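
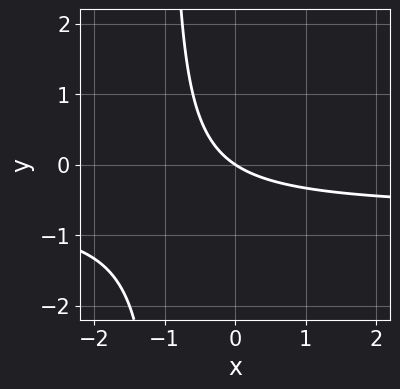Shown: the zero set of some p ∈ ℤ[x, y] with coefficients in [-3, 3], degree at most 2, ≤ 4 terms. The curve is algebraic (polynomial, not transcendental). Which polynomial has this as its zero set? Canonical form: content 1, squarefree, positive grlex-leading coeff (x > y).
deg p = 2. The shape is more complex than any degree-1 curve.
Observable constraints: it crosses the x-axis at the gridline x = 0; it meets the y-axis at y = 0 (among the integer gridlines).
Assembling these constraints gives the stated polynomial.

3*x*y + 2*x + 3*y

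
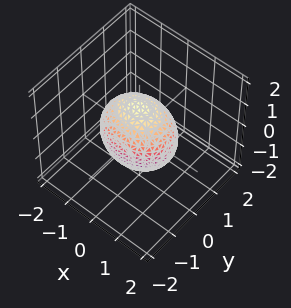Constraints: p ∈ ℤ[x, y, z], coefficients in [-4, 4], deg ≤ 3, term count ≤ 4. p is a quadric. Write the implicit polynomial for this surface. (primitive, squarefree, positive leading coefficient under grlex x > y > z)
2*x^2 + 3*y^2 + 2*z^2 - 3

deg p = 2. Bounded and convex; a quadric.
Symmetries: it's symmetric under z → −z, forcing even powers of z; mirror symmetry y ↦ −y ⇒ only even powers of y; it's symmetric under x → −x, forcing even powers of x.
From the visible intercepts: among the integer gridlines, it crosses the y-axis at y ∈ {-1, 1}.
The integer polynomial consistent with all of this is the stated p.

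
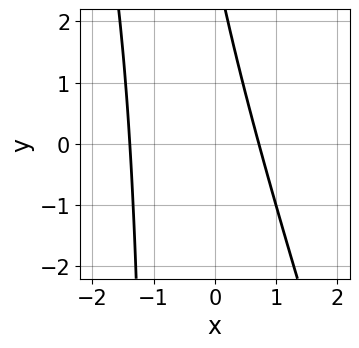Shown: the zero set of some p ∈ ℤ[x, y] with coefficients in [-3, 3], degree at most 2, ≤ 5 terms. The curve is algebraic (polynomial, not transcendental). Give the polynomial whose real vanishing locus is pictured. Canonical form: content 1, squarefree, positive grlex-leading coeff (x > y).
3*x^2 + x*y + 2*x + y - 3

(a) deg p = 2. A generic line meets the curve in up to 2 points.
(b) From the visible intercepts: the curve avoids every integer y-axis point in the box.
(c) These observations pin down the coefficients.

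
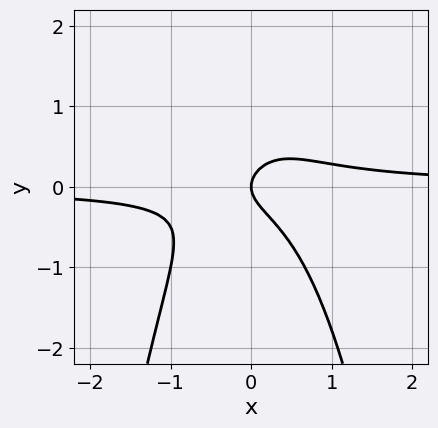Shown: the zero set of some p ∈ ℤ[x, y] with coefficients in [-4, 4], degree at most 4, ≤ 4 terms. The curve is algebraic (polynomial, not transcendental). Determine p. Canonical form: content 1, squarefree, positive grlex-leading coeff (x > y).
The degree is 3 — a generic line meets the curve in up to 3 points.
From the visible intercepts: it meets the y-axis at y = 0 (among the integer gridlines); it meets the x-axis at x = 0 (among the integer gridlines).
Assembling these constraints gives the stated polynomial.

3*x^2*y + 2*y^2 - x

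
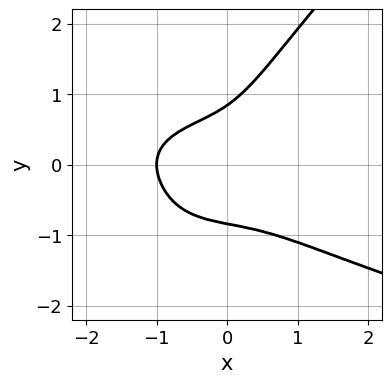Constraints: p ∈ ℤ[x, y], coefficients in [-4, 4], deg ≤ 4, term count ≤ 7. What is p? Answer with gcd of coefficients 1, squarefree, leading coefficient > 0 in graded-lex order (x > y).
2*x*y^3 - 2*y^4 + x^3 + 3*x*y^2 + 1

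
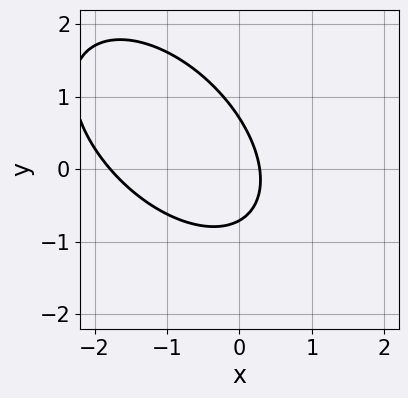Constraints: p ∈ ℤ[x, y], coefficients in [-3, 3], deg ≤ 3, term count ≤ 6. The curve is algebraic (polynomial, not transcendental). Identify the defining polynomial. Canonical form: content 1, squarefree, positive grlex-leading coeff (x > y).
2*x^2 + 2*x*y + 2*y^2 + 3*x - 1

Degree: no degree-1 curve has this shape, so deg p = 2.
Putting this together gives p.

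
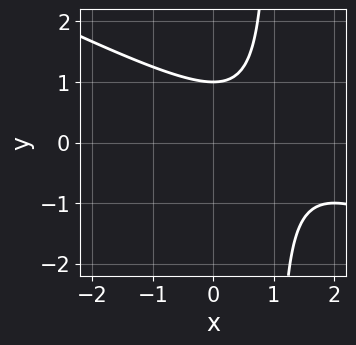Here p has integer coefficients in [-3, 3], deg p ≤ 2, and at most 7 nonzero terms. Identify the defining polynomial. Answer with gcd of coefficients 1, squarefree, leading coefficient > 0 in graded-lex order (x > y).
The degree is 2 — a generic line meets the curve in up to 2 points.
From the axis intercepts and sections: one y-axis crossing is at y = 1; it misses every integer gridline on the x-axis.
Together with the visible shape, these determine p as stated.

x^2 + 2*x*y - 2*x - 2*y + 2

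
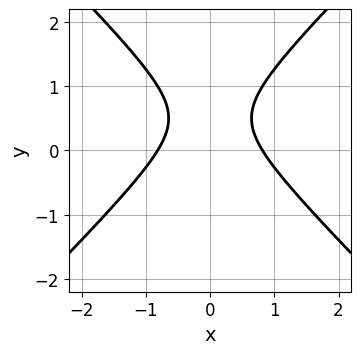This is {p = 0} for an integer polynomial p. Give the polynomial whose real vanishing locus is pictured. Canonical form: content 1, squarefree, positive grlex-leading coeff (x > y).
1. Degree: a generic line meets the curve in up to 2 points, so deg p = 2.
2. Symmetries: mirror symmetry x ↦ −x ⇒ only even powers of x.
3. Against the integer gridlines: no y-intercept at any integer in the box.
4. The integer polynomial consistent with all of this is the stated p.

3*x^2 - 3*y^2 + 3*y - 2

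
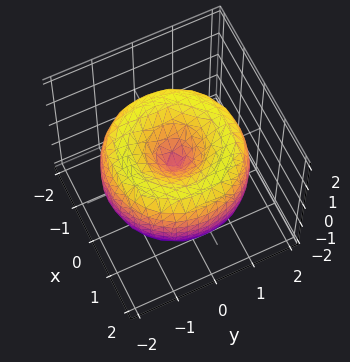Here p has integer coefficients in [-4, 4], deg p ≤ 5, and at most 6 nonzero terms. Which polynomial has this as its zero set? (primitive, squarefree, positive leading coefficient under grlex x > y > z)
x^4 + 2*x^2*y^2 + y^4 - 3*x^2 - 3*y^2 + 2*z^2

(a) The degree is 4 — no degree-3 surface has this shape.
(b) Symmetries: rotational symmetry about the z-axis ⇒ p depends on x, y only through x² + y².
(c) Against the integer gridlines: one y-axis crossing is at y = 0; it meets the z-axis at z = 0 (among the integer gridlines).
(d) Solving for integer coefficients yields p as stated.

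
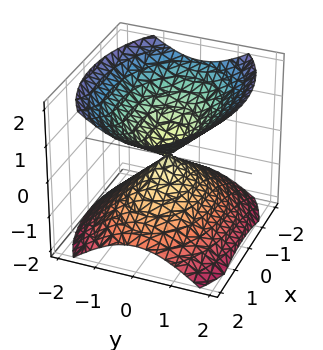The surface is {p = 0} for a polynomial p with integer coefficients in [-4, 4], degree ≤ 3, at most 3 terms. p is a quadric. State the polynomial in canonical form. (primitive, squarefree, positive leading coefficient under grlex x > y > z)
x^2 + 2*y^2 - 2*z^2

There are 2 components. Treating them together as one polynomial.
deg p = 2. Two nappes meeting at a single point; a quadric.
Symmetries: the y ↦ −y reflection is a symmetry, so y appears only in even powers; it's symmetric under x → −x, forcing even powers of x; it's symmetric under z → −z, forcing even powers of z.
Observable constraints: it crosses the z-axis at the gridline z = 0; one y-axis crossing is at y = 0; it crosses the x-axis at the gridline x = 0.
Putting this together gives p.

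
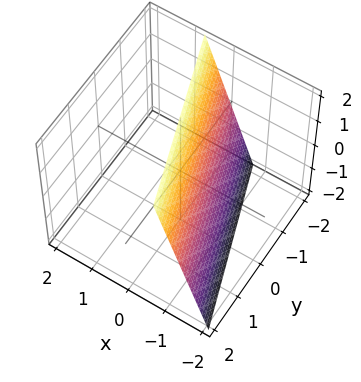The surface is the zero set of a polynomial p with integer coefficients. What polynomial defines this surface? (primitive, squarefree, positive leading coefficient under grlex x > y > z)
3*x + y - z + 2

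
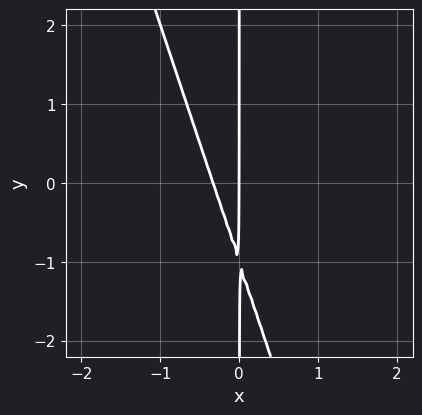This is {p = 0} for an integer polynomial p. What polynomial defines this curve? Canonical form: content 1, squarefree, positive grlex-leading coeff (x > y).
3*x^2 + x*y + x

1. deg p = 2. No degree-1 curve has this shape.
2. Observable constraints: every point of the y-axis in the box is on the curve; one x-axis crossing is at x = 0.
3. These observations pin down the coefficients.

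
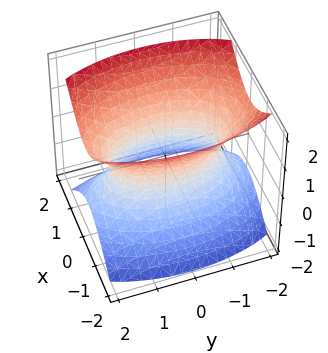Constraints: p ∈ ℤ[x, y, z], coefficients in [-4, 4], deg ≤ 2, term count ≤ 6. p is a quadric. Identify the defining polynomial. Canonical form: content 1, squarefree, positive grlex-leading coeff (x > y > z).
3*x^2 + y^2 - 2*z^2 - 2

1. The degree is 2 — an hourglass — one-sheet hyperboloid; a quadric.
2. Symmetries: it's symmetric under y → −y, forcing even powers of y; it's symmetric under z → −z, forcing even powers of z; the x ↦ −x reflection is a symmetry, so x appears only in even powers.
3. Checking where it meets the axes: it misses every integer gridline on the z-axis.
4. Solving for integer coefficients yields p as stated.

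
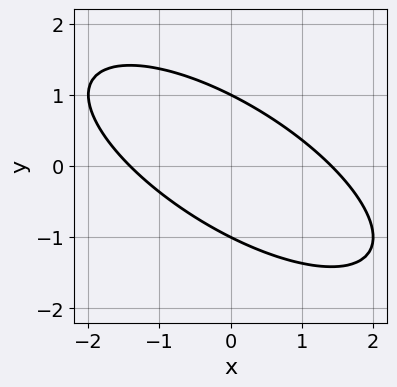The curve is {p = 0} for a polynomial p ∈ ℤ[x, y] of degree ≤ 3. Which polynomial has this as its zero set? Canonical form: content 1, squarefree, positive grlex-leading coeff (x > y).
x^2 + 2*x*y + 2*y^2 - 2

(a) Degree: the shape is more complex than any degree-1 curve, so deg p = 2.
(b) Reading off the gridlines: among the integer gridlines, it crosses the y-axis at y ∈ {-1, 1}.
(c) Assembling these constraints gives the stated polynomial.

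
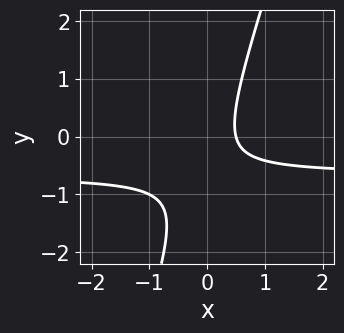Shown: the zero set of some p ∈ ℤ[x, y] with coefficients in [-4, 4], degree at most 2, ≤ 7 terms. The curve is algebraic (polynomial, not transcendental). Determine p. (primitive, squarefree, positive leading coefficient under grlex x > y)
1. The degree is 2 — no degree-1 curve has this shape.
2. Checking where it meets the axes: it misses every integer gridline on the y-axis.
3. Assembling these constraints gives the stated polynomial.

3*x*y - y^2 + 2*x - y - 1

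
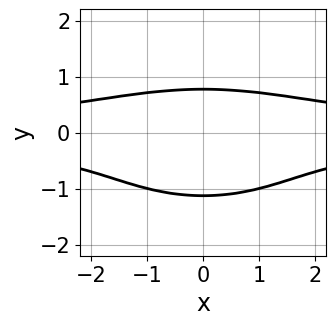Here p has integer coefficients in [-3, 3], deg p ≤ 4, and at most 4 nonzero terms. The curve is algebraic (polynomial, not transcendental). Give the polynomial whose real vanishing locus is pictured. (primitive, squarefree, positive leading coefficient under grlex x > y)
The degree is 4 — the shape is more complex than any degree-3 curve.
Symmetries: mirror symmetry x ↦ −x ⇒ only even powers of x.
From the axis intercepts and sections: it misses every integer gridline on the x-axis.
Together with the visible shape, these determine p as stated.

x^2*y^2 + 3*y^4 + 2*y^3 - 2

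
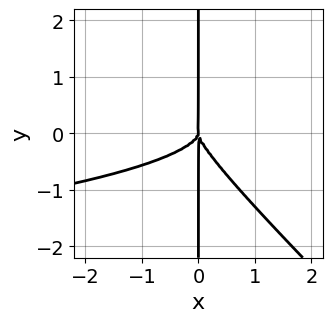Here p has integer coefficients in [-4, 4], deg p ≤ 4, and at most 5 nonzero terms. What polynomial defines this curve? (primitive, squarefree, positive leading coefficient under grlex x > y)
2*x^2*y^2 + 2*x*y^3 + x^3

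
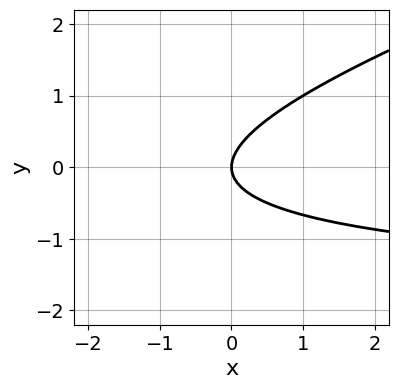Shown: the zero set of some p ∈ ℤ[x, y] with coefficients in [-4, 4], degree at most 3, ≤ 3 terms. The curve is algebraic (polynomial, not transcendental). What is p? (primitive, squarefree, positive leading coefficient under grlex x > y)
(a) The degree is 2 — no degree-1 curve has this shape.
(b) Reading off the gridlines: it meets the x-axis at x = 0 (among the integer gridlines); it crosses the y-axis at the gridline y = 0.
(c) Putting this together gives p.

x*y - 3*y^2 + 2*x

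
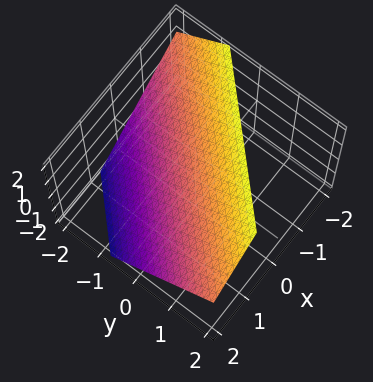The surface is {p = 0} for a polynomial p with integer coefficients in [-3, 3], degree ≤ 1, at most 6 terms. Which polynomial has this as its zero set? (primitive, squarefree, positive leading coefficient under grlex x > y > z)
(a) The degree is 1 — the surface is flat (a plane).
(b) Matching integer coefficients to the picture gives p.

3*x - 3*y + 3*z - 2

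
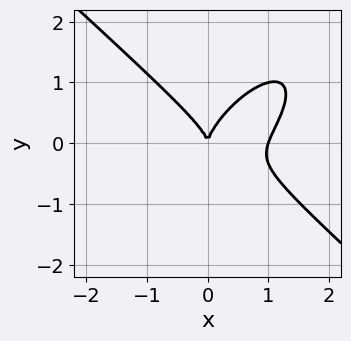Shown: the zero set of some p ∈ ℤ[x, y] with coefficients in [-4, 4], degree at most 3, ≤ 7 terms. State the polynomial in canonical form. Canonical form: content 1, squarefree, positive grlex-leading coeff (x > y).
(a) deg p = 3. The shape is more complex than any degree-2 curve.
(b) Against the integer gridlines: the x-axis gridline crossings are at x ∈ {0, 1}; it crosses the y-axis at the gridline y = 0.
(c) Together with the visible shape, these determine p as stated.

3*x^3 - x^2*y - 2*x*y^2 + 3*y^3 - 3*x^2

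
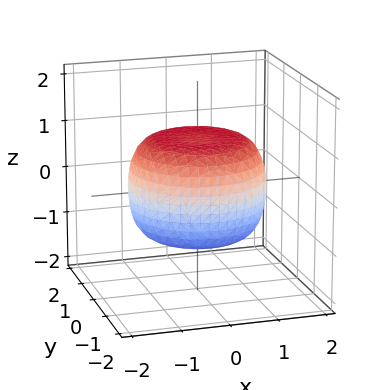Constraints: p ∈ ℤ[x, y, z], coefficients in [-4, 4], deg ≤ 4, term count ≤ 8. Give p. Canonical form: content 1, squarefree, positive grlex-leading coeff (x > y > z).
x^4 + 2*x^2*y^2 + y^4 - x^2 - y^2 + 2*z^2 - 2

Degree: no degree-3 surface has this shape, so deg p = 4.
Symmetry: every cross-section ⟂ z is a circle, so x, y appear only via x² + y².
Checking where it meets the axes: a circular section at z = 1 has radius exactly 1; the z-axis gridline crossings are at z ∈ {-1, 1}.
Fitting integer coefficients to these (and the overall shape) gives p.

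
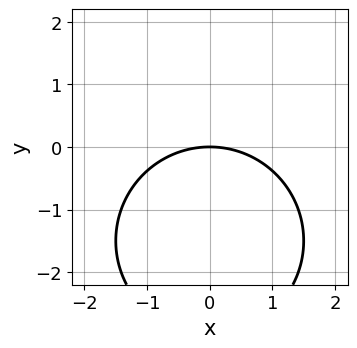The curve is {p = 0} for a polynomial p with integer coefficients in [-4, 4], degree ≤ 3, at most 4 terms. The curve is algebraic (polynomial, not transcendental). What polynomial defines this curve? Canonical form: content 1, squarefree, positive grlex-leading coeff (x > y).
x^2 + y^2 + 3*y

First, deg p = 2.
Then, symmetries: it's symmetric under x → −x, forcing even powers of x.
Then, reading off the gridlines: it crosses the x-axis at the gridline x = 0; one y-axis crossing is at y = 0.
Finally, matching integer coefficients to the picture gives p.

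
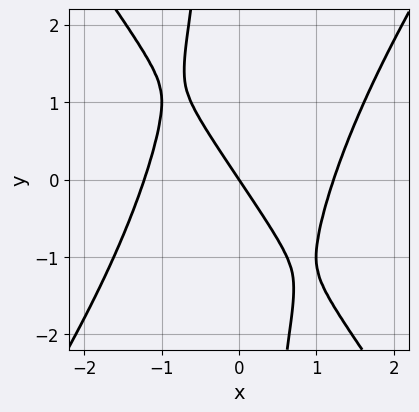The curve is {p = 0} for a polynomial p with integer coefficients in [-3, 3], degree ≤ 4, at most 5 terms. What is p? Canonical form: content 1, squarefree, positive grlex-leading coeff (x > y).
1. deg p = 3.
2. From the axis intercepts and sections: one y-axis crossing is at y = 0; it crosses the x-axis at the gridline x = 0.
3. These observations pin down the coefficients.

2*x^3 - x*y^2 - 3*x - 2*y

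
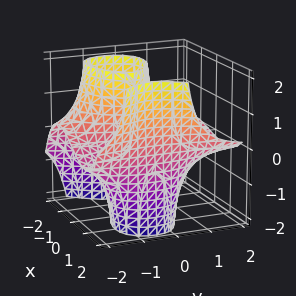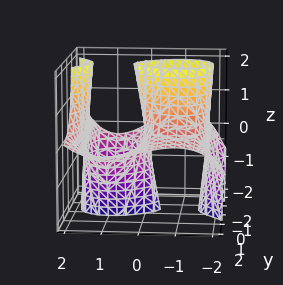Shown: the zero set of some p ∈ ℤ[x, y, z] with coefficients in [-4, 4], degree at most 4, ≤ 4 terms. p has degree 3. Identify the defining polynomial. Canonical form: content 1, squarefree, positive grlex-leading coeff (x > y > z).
x^3 - 2*y^2*z - 2*y*z - 3*x

First, degree: no degree-2 surface has this shape, so deg p = 3.
Next, checking where it meets the axes: the visible z-axis segment lies entirely on the surface; the visible y-axis segment lies entirely on the surface; one x-axis crossing is at x = 0.
Finally, matching integer coefficients to the picture gives p.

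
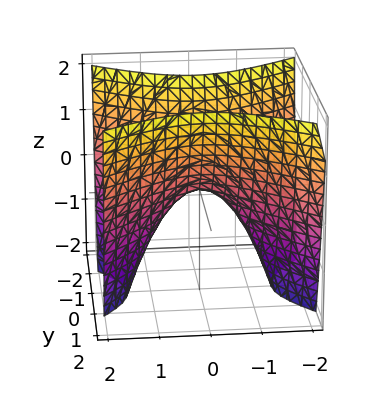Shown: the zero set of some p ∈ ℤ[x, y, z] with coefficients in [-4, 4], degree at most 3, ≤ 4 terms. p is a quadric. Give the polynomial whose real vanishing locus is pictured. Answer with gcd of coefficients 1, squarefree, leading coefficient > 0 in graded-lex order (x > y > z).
(a) The degree is 2 — a hyperbolic paraboloid; a quadric.
(b) Symmetries: the x ↦ −x reflection is a symmetry, so x appears only in even powers; mirror symmetry y ↦ −y ⇒ only even powers of y.
(c) From the axis intercepts and sections: it crosses the z-axis at the gridline z = 0; one y-axis crossing is at y = 0; it crosses the x-axis at the gridline x = 0.
(d) Putting this together gives p.

2*x^2 - 3*y^2 + 2*z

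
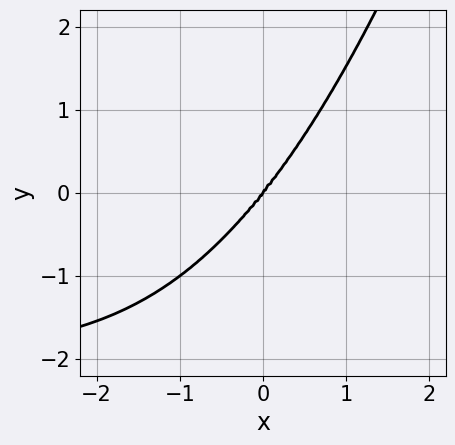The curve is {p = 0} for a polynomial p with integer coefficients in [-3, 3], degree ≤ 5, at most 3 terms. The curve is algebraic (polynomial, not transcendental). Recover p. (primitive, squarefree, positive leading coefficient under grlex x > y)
x^3*y + 2*x^3 - y^3

deg p = 4.
Observable constraints: one y-axis crossing is at y = 0; it crosses the x-axis at the gridline x = 0.
Together with the visible shape, these determine p as stated.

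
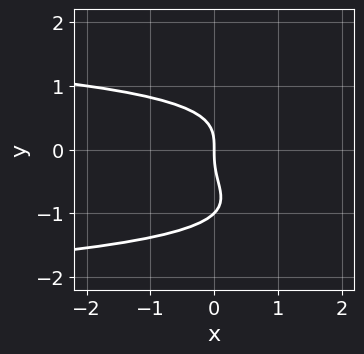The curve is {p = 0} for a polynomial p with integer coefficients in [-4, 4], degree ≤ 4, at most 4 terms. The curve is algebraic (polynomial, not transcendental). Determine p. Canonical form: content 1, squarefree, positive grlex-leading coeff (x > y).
y^4 + y^3 + x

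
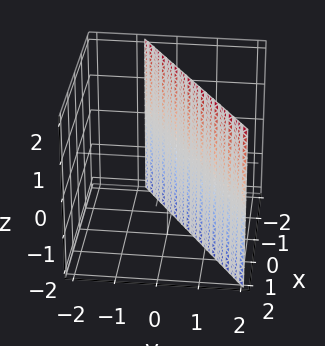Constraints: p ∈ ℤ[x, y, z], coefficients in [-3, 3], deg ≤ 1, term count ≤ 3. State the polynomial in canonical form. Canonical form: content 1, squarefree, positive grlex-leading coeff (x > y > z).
(a) deg p = 1.
(b) Reading off the gridlines: one x-axis crossing is at x = -1; the surface avoids every integer z-axis point in the box.
(c) Matching integer coefficients to the picture gives p.

2*x - 3*y + 2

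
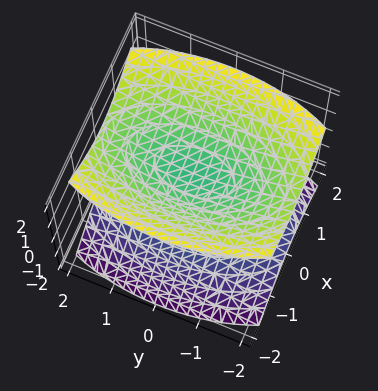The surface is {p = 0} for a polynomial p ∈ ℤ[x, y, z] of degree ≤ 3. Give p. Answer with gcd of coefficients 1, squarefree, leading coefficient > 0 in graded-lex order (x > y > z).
(a) There are 2 components.
(b) Degree: two sheets facing apart; a quadric, so deg p = 2.
(c) Symmetries: the z ↦ −z reflection is a symmetry, so z appears only in even powers; the x ↦ −x reflection is a symmetry, so x appears only in even powers; it's symmetric under y → −y, forcing even powers of y.
(d) Reading off the gridlines: the surface avoids every integer x-axis point in the box; no y-intercept at any integer in the box.
(e) Assembling these constraints gives the stated polynomial.

3*x^2 + y^2 - 3*z^2 + 1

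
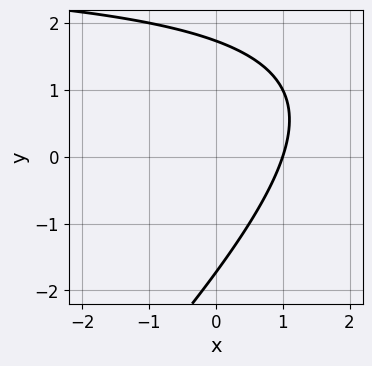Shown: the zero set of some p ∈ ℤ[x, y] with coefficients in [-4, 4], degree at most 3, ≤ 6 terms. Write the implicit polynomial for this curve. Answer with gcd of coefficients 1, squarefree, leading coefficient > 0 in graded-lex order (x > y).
Degree: the shape is more complex than any degree-1 curve, so deg p = 2.
Reading off the gridlines: one x-axis crossing is at x = 1.
Assembling these constraints gives the stated polynomial.

x*y - y^2 - 3*x + 3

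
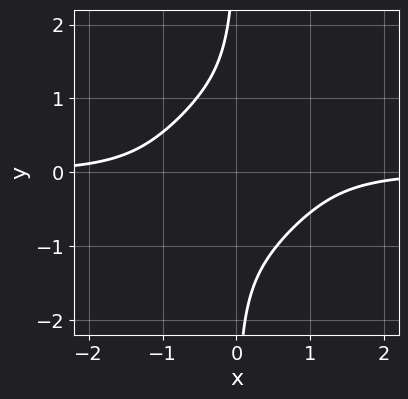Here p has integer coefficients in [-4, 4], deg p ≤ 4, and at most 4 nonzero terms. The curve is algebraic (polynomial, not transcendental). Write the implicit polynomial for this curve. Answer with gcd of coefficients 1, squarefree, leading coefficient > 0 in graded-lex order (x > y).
1. The degree is 4 — no degree-3 curve has this shape.
2. From the visible intercepts: the curve avoids every integer x-axis point in the box; the curve avoids every integer y-axis point in the box.
3. Together with the visible shape, these determine p as stated.

x^3*y - x^2*y^2 + x*y^3 + 1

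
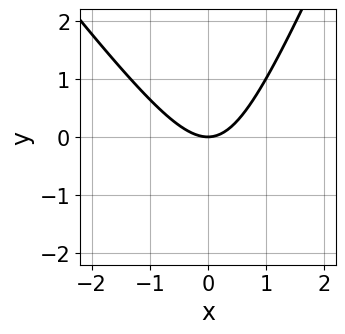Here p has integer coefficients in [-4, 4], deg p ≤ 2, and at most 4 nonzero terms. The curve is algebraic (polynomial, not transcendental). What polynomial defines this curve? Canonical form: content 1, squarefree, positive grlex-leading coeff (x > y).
(a) The degree is 2 — the shape is more complex than any degree-1 curve.
(b) Against the integer gridlines: one x-axis crossing is at x = 0; it crosses the y-axis at the gridline y = 0.
(c) Matching integer coefficients to the picture gives p.

3*x^2 + x*y - y^2 - 3*y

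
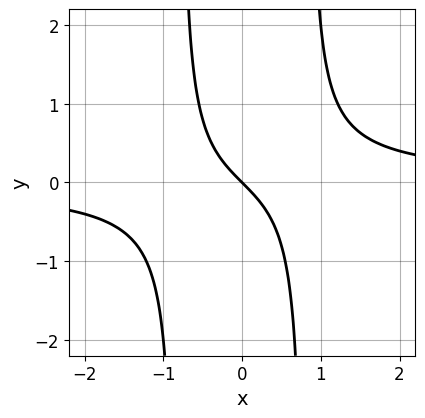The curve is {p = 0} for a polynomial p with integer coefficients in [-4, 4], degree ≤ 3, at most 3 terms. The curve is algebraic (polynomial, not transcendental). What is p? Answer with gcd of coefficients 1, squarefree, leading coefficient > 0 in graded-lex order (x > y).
(a) Degree: a generic line meets the curve in up to 3 points, so deg p = 3.
(b) From the axis intercepts and sections: it crosses the y-axis at the gridline y = 0; it crosses the x-axis at the gridline x = 0.
(c) The integer polynomial consistent with all of this is the stated p.

3*x^2*y - 2*x - 2*y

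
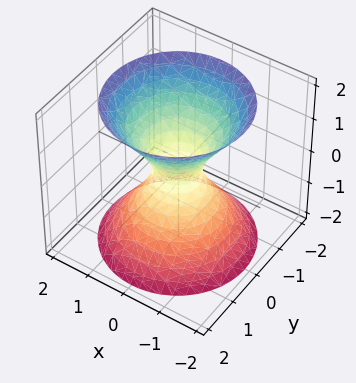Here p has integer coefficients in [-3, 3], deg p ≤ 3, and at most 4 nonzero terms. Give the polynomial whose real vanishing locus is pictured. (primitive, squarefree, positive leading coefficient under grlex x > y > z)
3*x^2 + 3*y^2 - 2*z^2 - 1

deg p = 2. One connected sheet with a waist; a quadric.
Symmetries: mirror symmetry z ↦ −z ⇒ only even powers of z; rotational symmetry about the z-axis ⇒ p depends on x, y only through x² + y².
Checking where it meets the axes: a circular section at z = -2 has radius between 1 and 2; the surface avoids every integer z-axis point in the box.
Assembling these constraints gives the stated polynomial.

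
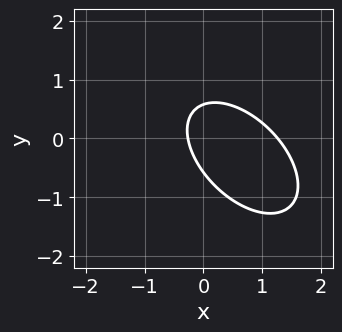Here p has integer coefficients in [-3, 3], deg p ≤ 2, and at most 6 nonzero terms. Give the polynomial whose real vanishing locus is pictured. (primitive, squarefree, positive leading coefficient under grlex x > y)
First, deg p = 2. A generic line meets the curve in up to 2 points.
Finally, putting this together gives p.

3*x^2 + 3*x*y + 3*y^2 - 3*x - 1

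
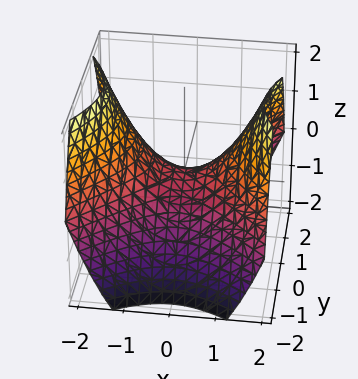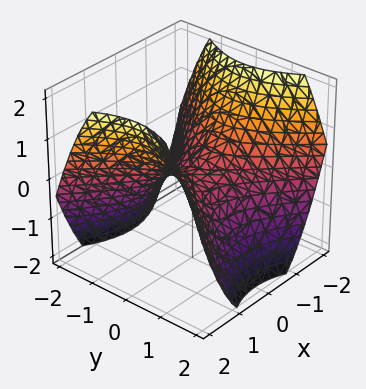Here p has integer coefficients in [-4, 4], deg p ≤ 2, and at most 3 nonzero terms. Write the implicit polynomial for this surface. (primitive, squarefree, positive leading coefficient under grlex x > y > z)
The degree is 2 — a saddle surface; a quadric.
Symmetries: mirror symmetry x ↦ −x ⇒ only even powers of x; mirror symmetry y ↦ −y ⇒ only even powers of y.
Checking where it meets the axes: it crosses the x-axis at the gridline x = 0; it crosses the y-axis at the gridline y = 0; it meets the z-axis at z = 0 (among the integer gridlines).
Together with the visible shape, these determine p as stated.

2*x^2 - 2*y^2 - 3*z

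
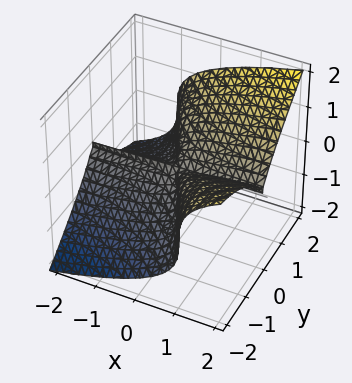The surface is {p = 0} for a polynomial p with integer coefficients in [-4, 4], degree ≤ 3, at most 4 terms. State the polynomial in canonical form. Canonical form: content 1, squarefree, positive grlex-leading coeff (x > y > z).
2*x*y^2 + y^3 - 3*z^3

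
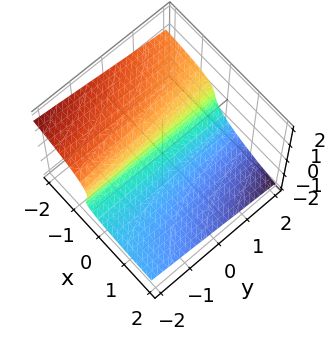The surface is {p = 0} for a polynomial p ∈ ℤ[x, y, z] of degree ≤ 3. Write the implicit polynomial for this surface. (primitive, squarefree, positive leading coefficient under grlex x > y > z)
x*y*z - 3*z^3 - 3*x - 1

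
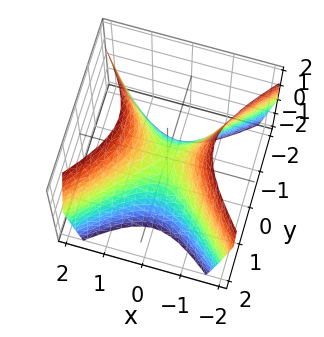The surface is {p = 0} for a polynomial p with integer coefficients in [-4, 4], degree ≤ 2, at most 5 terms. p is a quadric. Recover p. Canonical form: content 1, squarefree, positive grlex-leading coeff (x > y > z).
First, degree: a hyperbolic paraboloid; a quadric, so deg p = 2.
Then, symmetries: it's symmetric under x → −x, forcing even powers of x; it's symmetric under y → −y, forcing even powers of y.
Next, observable constraints: one y-axis crossing is at y = 0; it meets the x-axis at x = 0 (among the integer gridlines).
Finally, these observations pin down the coefficients.

3*x^2 - 3*y^2 - 2*z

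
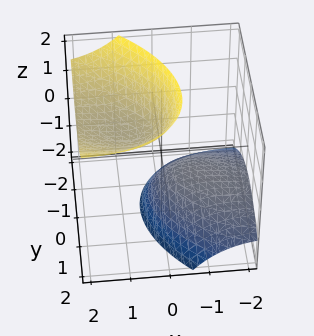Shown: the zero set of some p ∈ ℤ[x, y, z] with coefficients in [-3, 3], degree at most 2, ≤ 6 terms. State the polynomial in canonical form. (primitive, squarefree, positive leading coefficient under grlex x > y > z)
x^2 + x*y - 3*x*z + 2*y^2 - z^2 + 1

First, there are 2 components. Treating them together as one polynomial.
Then, the degree is 2 — a generic line meets the surface in up to 2 points.
Then, observable constraints: among the integer gridlines, it crosses the z-axis at z ∈ {-1, 1}; the surface avoids every integer y-axis point in the box; no x-intercept at any integer in the box.
Finally, these observations pin down the coefficients.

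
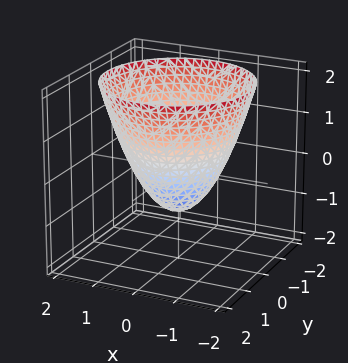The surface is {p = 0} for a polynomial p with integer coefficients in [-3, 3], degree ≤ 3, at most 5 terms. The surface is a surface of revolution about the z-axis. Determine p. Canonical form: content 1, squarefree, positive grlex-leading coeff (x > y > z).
x^2 + y^2 - z - 1

First, deg p = 2.
Then, symmetry: the z-axis is an axis of rotation, so x and y enter only as x² + y².
Next, observable constraints: among the integer gridlines, it crosses the y-axis at y ∈ {-1, 1}; one z-axis crossing is at z = -1.
Finally, the integer polynomial consistent with all of this is the stated p.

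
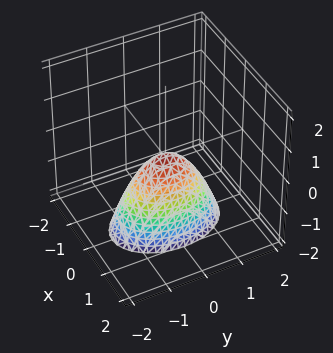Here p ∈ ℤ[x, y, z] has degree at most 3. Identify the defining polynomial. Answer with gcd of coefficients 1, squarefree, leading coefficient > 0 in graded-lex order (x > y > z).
(a) deg p = 2. A paraboloid; a quadric.
(b) Symmetries: the y ↦ −y reflection is a symmetry, so y appears only in even powers; it's symmetric under x → −x, forcing even powers of x.
(c) Against the integer gridlines: it meets the z-axis at z = 0 (among the integer gridlines); it crosses the y-axis at the gridline y = 0; it meets the x-axis at x = 0 (among the integer gridlines).
(d) Assembling these constraints gives the stated polynomial.

2*x^2 + y^2 + z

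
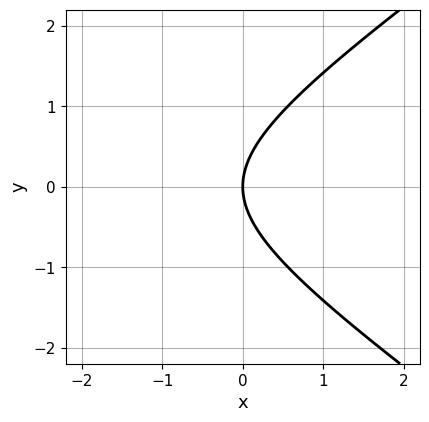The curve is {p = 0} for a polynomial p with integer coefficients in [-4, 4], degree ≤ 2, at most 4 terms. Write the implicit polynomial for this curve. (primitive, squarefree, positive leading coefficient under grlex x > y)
(a) deg p = 2.
(b) Symmetries: the y ↦ −y reflection is a symmetry, so y appears only in even powers.
(c) Against the integer gridlines: it crosses the x-axis at the gridline x = 0; it meets the y-axis at y = 0 (among the integer gridlines).
(d) Together with the visible shape, these determine p as stated.

x^2 - 2*y^2 + 3*x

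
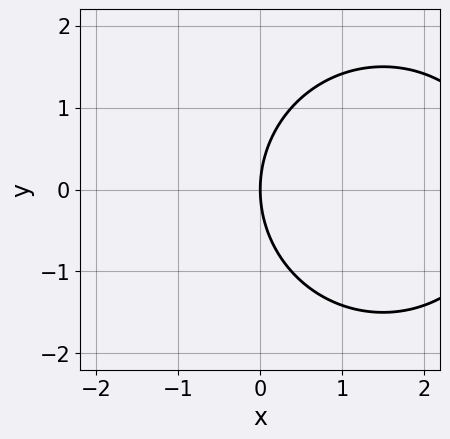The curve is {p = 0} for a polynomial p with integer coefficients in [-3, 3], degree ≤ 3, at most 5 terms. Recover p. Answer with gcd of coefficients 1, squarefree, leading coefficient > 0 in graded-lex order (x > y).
x^2 + y^2 - 3*x

1. deg p = 2.
2. Symmetries: the y ↦ −y reflection is a symmetry, so y appears only in even powers.
3. Reading off the gridlines: one x-axis crossing is at x = 0; it meets the y-axis at y = 0 (among the integer gridlines).
4. Together with the visible shape, these determine p as stated.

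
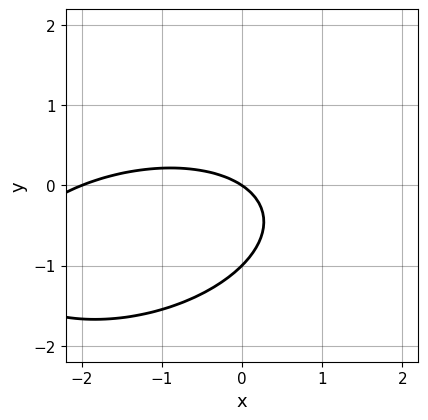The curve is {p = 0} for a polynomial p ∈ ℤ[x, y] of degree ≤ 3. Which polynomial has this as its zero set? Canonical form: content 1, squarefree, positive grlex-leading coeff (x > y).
(a) deg p = 2.
(b) Reading off the gridlines: among the integer gridlines, it crosses the x-axis at x ∈ {-2, 0}; the y-axis gridline crossings are at y ∈ {-1, 0}.
(c) Assembling these constraints gives the stated polynomial.

x^2 - x*y + 3*y^2 + 2*x + 3*y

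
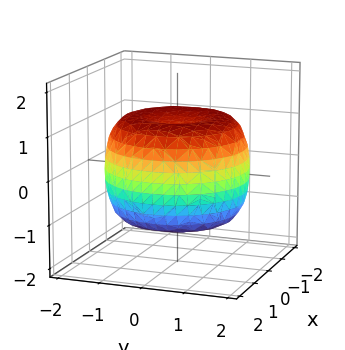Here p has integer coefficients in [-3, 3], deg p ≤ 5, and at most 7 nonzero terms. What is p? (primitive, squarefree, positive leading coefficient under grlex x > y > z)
(a) The degree is 4 — a generic line meets the surface in up to 4 points.
(b) Symmetries: rotational symmetry about the z-axis ⇒ p depends on x, y only through x² + y².
(c) Reading off the gridlines: among the integer gridlines, it crosses the z-axis at z ∈ {-1, 1}; a circular section at z = 1 has radius between 1 and 2.
(d) These observations pin down the coefficients.

x^4 + 2*x^2*y^2 + y^4 - 2*x^2 - 2*y^2 + 2*z^2 - 2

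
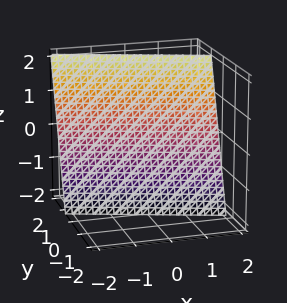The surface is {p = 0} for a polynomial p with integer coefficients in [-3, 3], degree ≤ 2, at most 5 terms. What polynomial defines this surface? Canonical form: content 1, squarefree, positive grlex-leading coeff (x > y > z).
1. deg p = 1.
2. Observable constraints: one x-axis crossing is at x = 2; it crosses the z-axis at the gridline z = -2.
3. The integer polynomial consistent with all of this is the stated p.

x + 3*y - z - 2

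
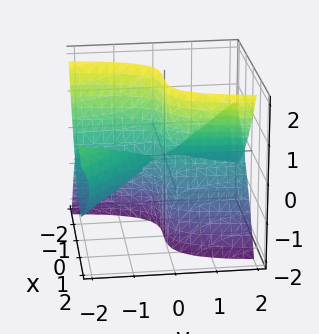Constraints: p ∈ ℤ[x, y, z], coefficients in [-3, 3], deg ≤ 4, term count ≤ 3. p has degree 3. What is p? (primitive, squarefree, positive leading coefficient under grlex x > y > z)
x^3 + x^2*y - y*z^2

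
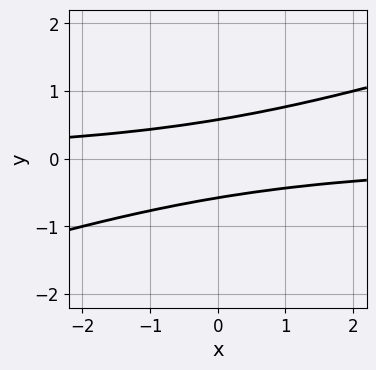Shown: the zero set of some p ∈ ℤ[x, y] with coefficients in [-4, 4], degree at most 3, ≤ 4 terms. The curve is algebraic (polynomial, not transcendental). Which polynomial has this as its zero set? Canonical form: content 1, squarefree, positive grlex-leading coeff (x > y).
1. Degree: a generic line meets the curve in up to 2 points, so deg p = 2.
2. Checking where it meets the axes: it misses every integer gridline on the x-axis.
3. These observations pin down the coefficients.

x*y - 3*y^2 + 1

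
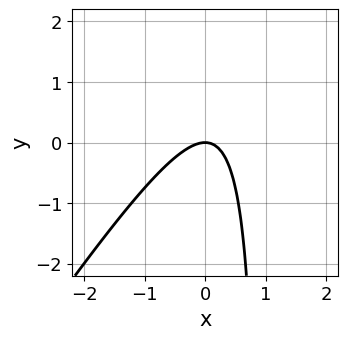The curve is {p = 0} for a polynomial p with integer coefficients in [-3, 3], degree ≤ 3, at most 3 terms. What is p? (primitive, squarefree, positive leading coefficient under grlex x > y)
3*x^2 - 2*x*y + 2*y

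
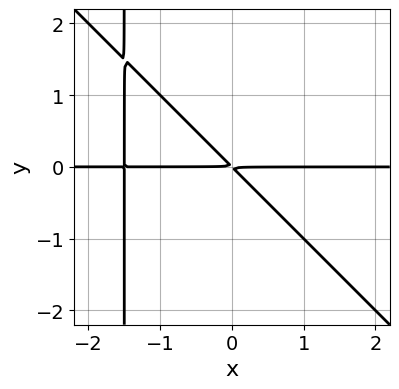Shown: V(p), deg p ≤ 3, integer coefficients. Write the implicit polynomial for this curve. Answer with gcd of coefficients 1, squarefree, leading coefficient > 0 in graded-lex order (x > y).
2*x^2*y + 2*x*y^2 + 3*x*y + 3*y^2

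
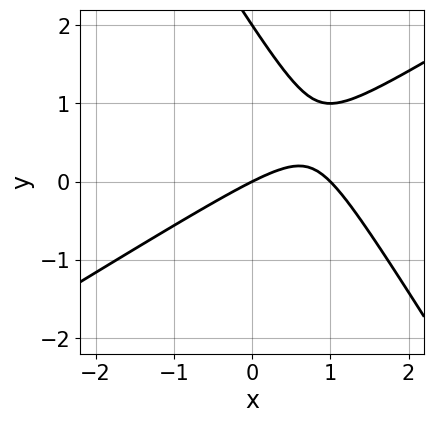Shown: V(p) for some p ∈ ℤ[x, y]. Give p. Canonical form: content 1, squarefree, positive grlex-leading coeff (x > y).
(a) Degree: the shape is more complex than any degree-1 curve, so deg p = 2.
(b) Checking where it meets the axes: the x-axis gridline crossings are at x ∈ {0, 1}; the y-axis gridline crossings are at y ∈ {0, 2}.
(c) The integer polynomial consistent with all of this is the stated p.

x^2 - x*y - y^2 - x + 2*y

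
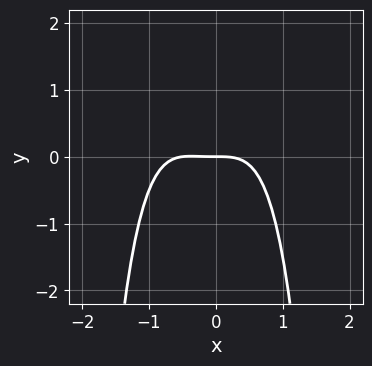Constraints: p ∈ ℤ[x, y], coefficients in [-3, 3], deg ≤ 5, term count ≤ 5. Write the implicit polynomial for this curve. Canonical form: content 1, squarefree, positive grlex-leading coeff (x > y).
2*x^4 + x^3 + 2*y

deg p = 4. No degree-3 curve has this shape.
From the axis intercepts and sections: it crosses the y-axis at the gridline y = 0; it meets the x-axis at x = 0 (among the integer gridlines).
Assembling these constraints gives the stated polynomial.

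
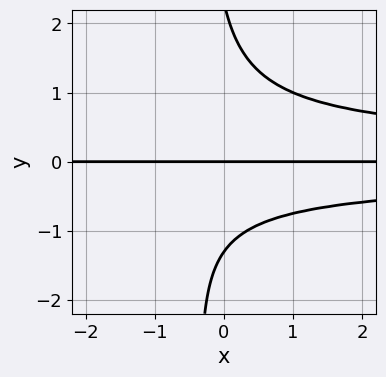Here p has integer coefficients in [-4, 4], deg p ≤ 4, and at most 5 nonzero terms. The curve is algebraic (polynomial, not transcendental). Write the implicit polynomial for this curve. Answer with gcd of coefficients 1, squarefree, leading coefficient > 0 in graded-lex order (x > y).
The degree is 4 — the shape is more complex than any degree-3 curve.
Checking where it meets the axes: it meets the y-axis at y = 0 (among the integer gridlines); the visible x-axis segment lies entirely on the curve.
Matching integer coefficients to the picture gives p.

3*x*y^3 + y^3 - y^2 - 3*y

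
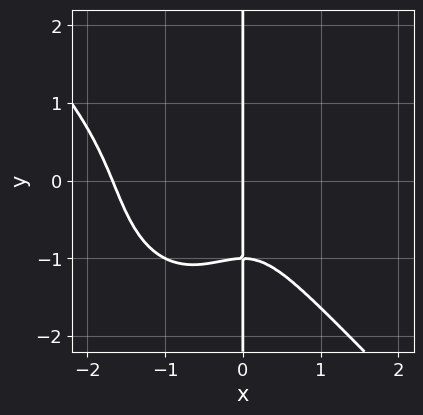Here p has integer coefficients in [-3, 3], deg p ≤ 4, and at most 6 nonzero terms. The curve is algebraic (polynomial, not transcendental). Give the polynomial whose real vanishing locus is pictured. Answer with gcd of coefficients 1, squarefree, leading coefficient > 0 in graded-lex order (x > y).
deg p = 4. A generic line meets the curve in up to 4 points.
Against the integer gridlines: it meets the x-axis at x = 0 (among the integer gridlines); every point of the y-axis in the box is on the curve.
The integer polynomial consistent with all of this is the stated p.

2*x^4 + x^3*y + x*y^3 + 3*x^3 + x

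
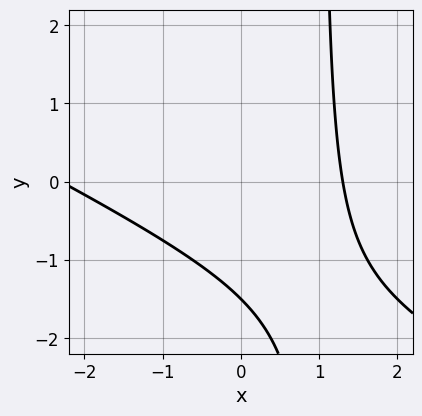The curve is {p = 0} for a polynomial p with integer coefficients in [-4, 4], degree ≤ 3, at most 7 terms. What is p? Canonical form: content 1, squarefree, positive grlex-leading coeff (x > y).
deg p = 2.
Matching integer coefficients to the picture gives p.

x^2 + 2*x*y + x - 2*y - 3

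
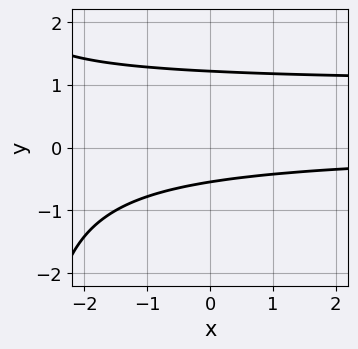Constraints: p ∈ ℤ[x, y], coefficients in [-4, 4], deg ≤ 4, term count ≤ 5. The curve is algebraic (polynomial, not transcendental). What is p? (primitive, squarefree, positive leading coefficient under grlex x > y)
x*y^2 - x*y + 3*y^2 - 2*y - 2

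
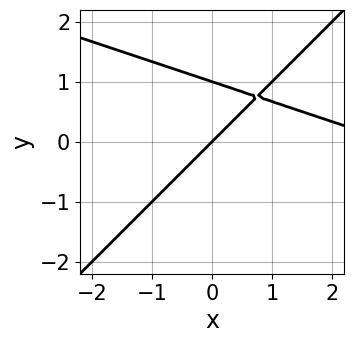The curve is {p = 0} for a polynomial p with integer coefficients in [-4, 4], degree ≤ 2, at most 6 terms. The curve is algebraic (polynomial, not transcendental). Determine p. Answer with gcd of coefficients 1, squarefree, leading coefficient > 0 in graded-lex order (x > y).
First, the degree is 2 — a generic line meets the curve in up to 2 points.
Next, against the integer gridlines: the y-axis gridline crossings are at y ∈ {0, 1}; one x-axis crossing is at x = 0.
Finally, matching integer coefficients to the picture gives p.

x^2 + 2*x*y - 3*y^2 - 3*x + 3*y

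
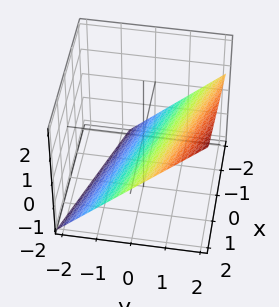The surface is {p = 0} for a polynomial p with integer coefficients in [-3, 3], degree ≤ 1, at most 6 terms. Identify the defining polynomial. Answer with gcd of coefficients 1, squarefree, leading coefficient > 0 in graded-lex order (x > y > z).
x + 3*y - 3*z - 2

First, deg p = 1. The surface is flat (a plane).
Next, observable constraints: it crosses the x-axis at the gridline x = 2.
Finally, putting this together gives p.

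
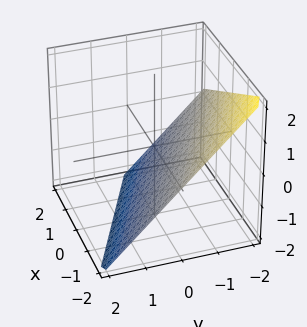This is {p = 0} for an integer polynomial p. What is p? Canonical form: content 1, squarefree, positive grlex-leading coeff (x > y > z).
x + 2*y + 2*z + 2

(a) Degree: the surface is flat (a plane), so deg p = 1.
(b) From the visible intercepts: it meets the x-axis at x = -2 (among the integer gridlines); it meets the y-axis at y = -1 (among the integer gridlines); it crosses the z-axis at the gridline z = -1.
(c) The integer polynomial consistent with all of this is the stated p.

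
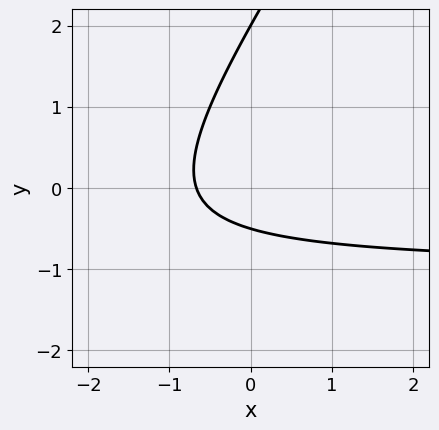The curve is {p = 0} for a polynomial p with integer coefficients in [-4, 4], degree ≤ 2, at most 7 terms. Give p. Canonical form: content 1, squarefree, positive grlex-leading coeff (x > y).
The degree is 2 — a generic line meets the curve in up to 2 points.
Reading off the gridlines: one y-axis crossing is at y = 2.
Fitting integer coefficients to these (and the overall shape) gives p.

3*x*y - 2*y^2 + 3*x + 3*y + 2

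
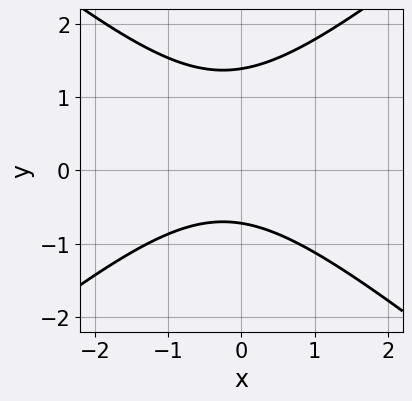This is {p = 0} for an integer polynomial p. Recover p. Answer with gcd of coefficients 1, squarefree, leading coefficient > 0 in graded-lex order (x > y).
2*x^2 - 3*y^2 + x + 2*y + 3

deg p = 2. No degree-1 curve has this shape.
Checking where it meets the axes: the curve avoids every integer x-axis point in the box.
Putting this together gives p.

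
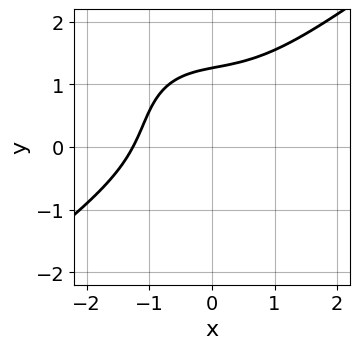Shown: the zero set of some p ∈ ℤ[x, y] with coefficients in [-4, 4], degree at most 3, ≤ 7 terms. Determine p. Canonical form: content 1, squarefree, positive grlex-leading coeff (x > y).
x^3 - x*y^2 - y^3 + 2*x*y + 2

Degree: no degree-2 curve has this shape, so deg p = 3.
Putting this together gives p.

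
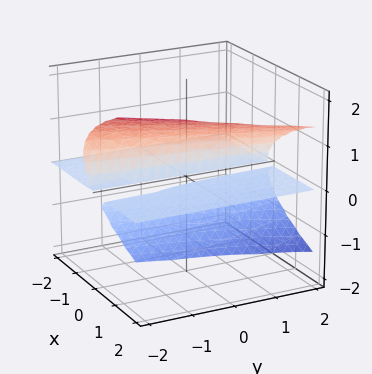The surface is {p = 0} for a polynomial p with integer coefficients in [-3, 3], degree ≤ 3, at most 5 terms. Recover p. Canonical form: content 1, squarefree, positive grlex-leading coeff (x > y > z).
y*z^2 + 3*z^3 - 3*x*z - 2*z^2

1. I count 2 distinct pieces. They look like related sheets of one shape, so recover p as a whole.
2. Degree: the shape is more complex than any degree-2 surface, so deg p = 3.
3. Reading off the gridlines: the visible x-axis segment lies entirely on the surface; the visible y-axis segment lies entirely on the surface.
4. These observations pin down the coefficients.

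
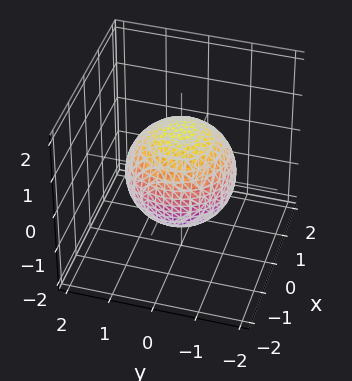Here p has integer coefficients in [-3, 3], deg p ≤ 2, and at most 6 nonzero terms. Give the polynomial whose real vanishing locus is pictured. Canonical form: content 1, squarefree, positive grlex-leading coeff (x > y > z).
First, the degree is 2 — bounded and convex; a quadric.
Then, symmetries: the surface is invariant under rotation about z: p = q(x² + y², z); mirror symmetry z ↦ −z ⇒ only even powers of z.
Then, from the axis intercepts and sections: a circular section at z = -1 has radius between 0 and 1.
Finally, together with the visible shape, these determine p as stated.

2*x^2 + 2*y^2 + 2*z^2 - 3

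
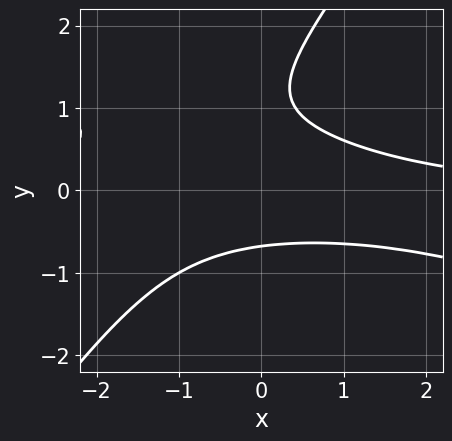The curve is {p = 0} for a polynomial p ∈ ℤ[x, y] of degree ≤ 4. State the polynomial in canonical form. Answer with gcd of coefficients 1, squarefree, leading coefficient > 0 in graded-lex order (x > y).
1. deg p = 3. The shape is more complex than any degree-2 curve.
2. From the axis intercepts and sections: it misses every integer gridline on the x-axis.
3. These observations pin down the coefficients.

x^2*y + 2*x*y^2 - 2*y^3 + 3*y^2 - 2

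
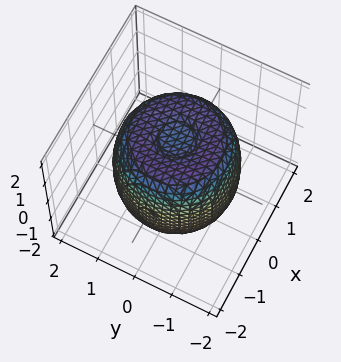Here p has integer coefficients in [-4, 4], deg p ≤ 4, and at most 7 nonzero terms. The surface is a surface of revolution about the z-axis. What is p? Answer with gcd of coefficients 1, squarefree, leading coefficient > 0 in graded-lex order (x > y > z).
2*x^4 + 4*x^2*y^2 + 2*y^4 - 3*x^2 - 3*y^2 + 2*z^2 - 3

First, the degree is 4 — no degree-3 surface has this shape.
Next, by symmetry, the surface is invariant under rotation about z: p = q(x² + y², z).
Then, from the axis intercepts and sections: a circular section at z = 1 has radius between 1 and 2.
Finally, together with the visible shape, these determine p as stated.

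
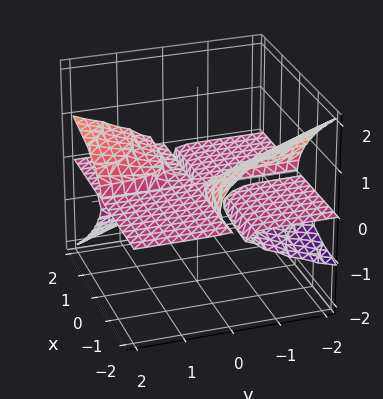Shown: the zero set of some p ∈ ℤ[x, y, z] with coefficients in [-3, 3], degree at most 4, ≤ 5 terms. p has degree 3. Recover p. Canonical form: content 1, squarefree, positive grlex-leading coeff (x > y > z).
x*y*z - x*z^2 - 2*z^3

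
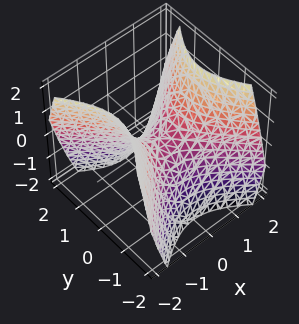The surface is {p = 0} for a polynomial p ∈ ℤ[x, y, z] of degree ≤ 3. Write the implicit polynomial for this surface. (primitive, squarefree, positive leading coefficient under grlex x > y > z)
x^2 - y^2 - z

(a) deg p = 2.
(b) Symmetries: mirror symmetry x ↦ −x ⇒ only even powers of x; it's symmetric under y → −y, forcing even powers of y.
(c) Against the integer gridlines: it meets the x-axis at x = 0 (among the integer gridlines); it meets the y-axis at y = 0 (among the integer gridlines).
(d) These observations pin down the coefficients.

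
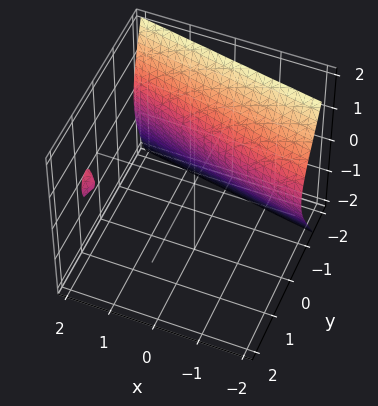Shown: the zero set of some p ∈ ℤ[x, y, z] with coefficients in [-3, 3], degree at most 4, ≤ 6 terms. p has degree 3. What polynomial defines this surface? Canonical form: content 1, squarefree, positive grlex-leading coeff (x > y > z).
y^3 - x*y + z^2 + 1

1. The picture has 2 separate pieces. Treating them together as one polynomial.
2. Degree: a generic line meets the surface in up to 3 points, so deg p = 3.
3. Reading off the gridlines: it misses every integer gridline on the x-axis; one y-axis crossing is at y = -1; the surface avoids every integer z-axis point in the box.
4. These observations pin down the coefficients.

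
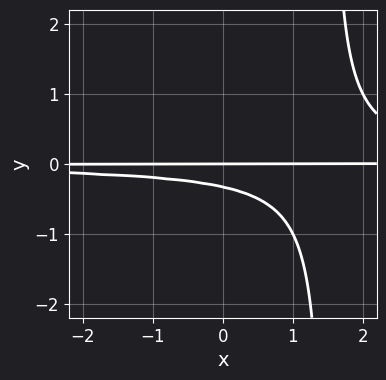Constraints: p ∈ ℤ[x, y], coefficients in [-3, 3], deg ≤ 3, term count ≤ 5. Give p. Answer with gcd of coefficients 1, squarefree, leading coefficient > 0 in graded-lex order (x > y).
2*x*y^2 - 3*y^2 - y

1. Degree: a generic line meets the curve in up to 3 points, so deg p = 3.
2. Against the integer gridlines: one y-axis crossing is at y = 0; the visible x-axis segment lies entirely on the curve.
3. Together with the visible shape, these determine p as stated.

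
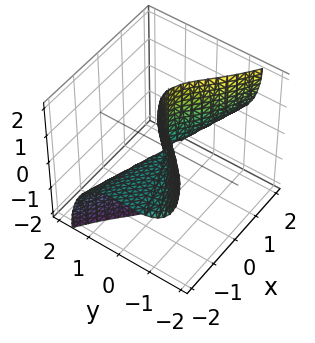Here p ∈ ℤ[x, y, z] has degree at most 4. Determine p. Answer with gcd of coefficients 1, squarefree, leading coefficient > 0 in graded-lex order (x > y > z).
Degree: a generic line meets the surface in up to 3 points, so deg p = 3.
Against the integer gridlines: the visible x-axis segment lies entirely on the surface; it crosses the y-axis at the gridline y = 0; every point of the z-axis in the box is on the surface.
Together with the visible shape, these determine p as stated.

3*x^2*z - x*y^2 + 3*y^3 + 2*y*z^2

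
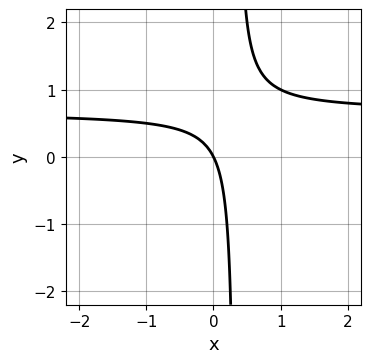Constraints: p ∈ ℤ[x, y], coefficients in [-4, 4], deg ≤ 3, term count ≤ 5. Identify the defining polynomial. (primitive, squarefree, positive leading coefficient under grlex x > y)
3*x*y - 2*x - y

(a) deg p = 2.
(b) Observable constraints: it crosses the y-axis at the gridline y = 0; it meets the x-axis at x = 0 (among the integer gridlines).
(c) Fitting integer coefficients to these (and the overall shape) gives p.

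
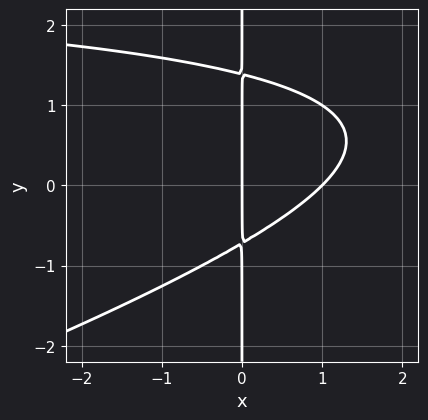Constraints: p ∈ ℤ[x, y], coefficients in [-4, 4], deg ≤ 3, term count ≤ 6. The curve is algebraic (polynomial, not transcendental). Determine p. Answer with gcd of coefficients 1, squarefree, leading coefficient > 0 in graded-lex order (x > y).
The degree is 3 — no degree-2 curve has this shape.
Reading off the gridlines: the visible y-axis segment lies entirely on the curve; the x-axis gridline crossings are at x ∈ {0, 1}.
These observations pin down the coefficients.

x^2*y - 3*x*y^2 - 3*x^2 + 2*x*y + 3*x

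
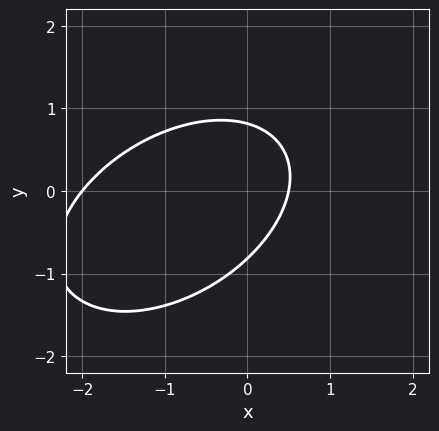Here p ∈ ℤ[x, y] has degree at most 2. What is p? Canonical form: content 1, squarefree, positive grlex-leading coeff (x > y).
2*x^2 - 2*x*y + 3*y^2 + 3*x - 2

Degree: no degree-1 curve has this shape, so deg p = 2.
Reading off the gridlines: one x-axis crossing is at x = -2.
The integer polynomial consistent with all of this is the stated p.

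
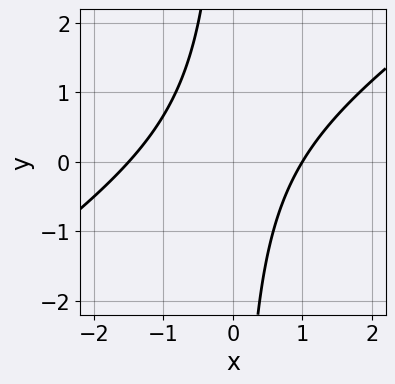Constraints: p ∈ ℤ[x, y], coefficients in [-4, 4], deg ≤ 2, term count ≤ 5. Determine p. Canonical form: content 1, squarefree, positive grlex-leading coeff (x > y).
First, the degree is 2 — no degree-1 curve has this shape.
Next, reading off the gridlines: it crosses the x-axis at the gridline x = 1; it misses every integer gridline on the y-axis.
Finally, together with the visible shape, these determine p as stated.

2*x^2 - 3*x*y + x - 3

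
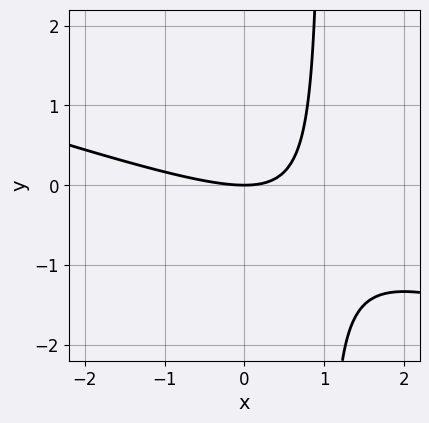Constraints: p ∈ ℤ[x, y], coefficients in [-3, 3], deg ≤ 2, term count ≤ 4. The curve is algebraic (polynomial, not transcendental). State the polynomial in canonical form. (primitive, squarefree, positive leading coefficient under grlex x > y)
x^2 + 3*x*y - 3*y

(a) deg p = 2.
(b) Against the integer gridlines: one y-axis crossing is at y = 0; one x-axis crossing is at x = 0.
(c) Solving for integer coefficients yields p as stated.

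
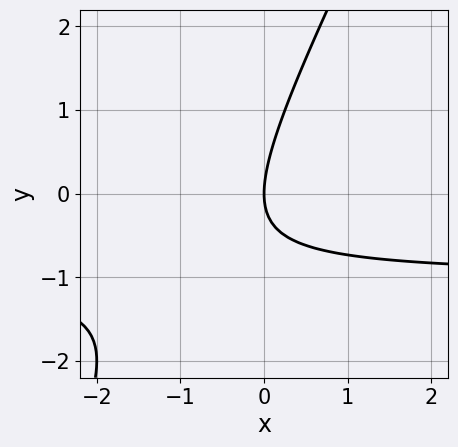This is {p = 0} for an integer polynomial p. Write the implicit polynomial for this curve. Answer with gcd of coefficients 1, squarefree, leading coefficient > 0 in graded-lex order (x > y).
Degree: the shape is more complex than any degree-1 curve, so deg p = 2.
Checking where it meets the axes: one y-axis crossing is at y = 0; it meets the x-axis at x = 0 (among the integer gridlines).
Together with the visible shape, these determine p as stated.

2*x*y - y^2 + 2*x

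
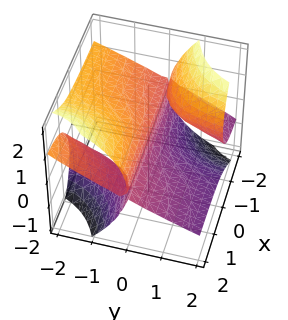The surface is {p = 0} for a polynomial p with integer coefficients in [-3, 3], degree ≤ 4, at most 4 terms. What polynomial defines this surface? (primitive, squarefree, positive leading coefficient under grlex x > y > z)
x*y^2 + 2*x*y*z + z^3 + y

The picture has 2 separate pieces. They look like related sheets of one shape, so recover p as a whole.
The degree is 3 — the shape is more complex than any degree-2 surface.
Observable constraints: it crosses the z-axis at the gridline z = 0; every point of the x-axis in the box is on the surface.
Putting this together gives p.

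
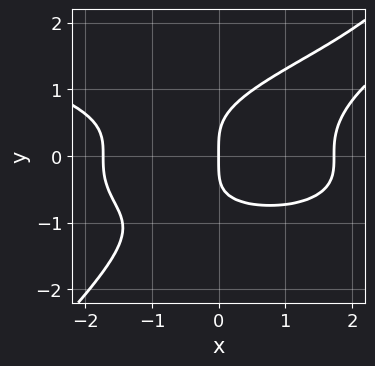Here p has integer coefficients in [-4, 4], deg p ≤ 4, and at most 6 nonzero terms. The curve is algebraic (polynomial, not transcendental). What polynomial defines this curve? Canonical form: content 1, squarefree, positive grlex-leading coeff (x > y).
Degree: the shape is more complex than any degree-3 curve, so deg p = 4.
Checking where it meets the axes: one x-axis crossing is at x = 0; it meets the y-axis at y = 0 (among the integer gridlines).
These observations pin down the coefficients.

3*x*y^3 - 3*y^4 - x^3 + 3*x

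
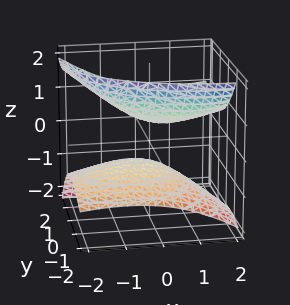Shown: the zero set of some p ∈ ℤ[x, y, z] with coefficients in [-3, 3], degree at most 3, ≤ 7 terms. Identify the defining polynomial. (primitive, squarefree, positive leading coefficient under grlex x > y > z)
(a) The picture has 2 separate pieces.
(b) Degree: no degree-1 surface has this shape, so deg p = 2.
(c) Checking where it meets the axes: it misses every integer gridline on the x-axis; no y-intercept at any integer in the box.
(d) Putting this together gives p.

x^2 - 2*x*z + 2*y^2 - 3*y*z - 3*z^2 + 1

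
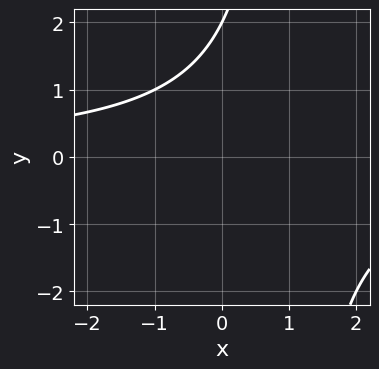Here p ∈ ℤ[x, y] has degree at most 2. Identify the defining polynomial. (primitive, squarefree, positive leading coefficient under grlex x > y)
(a) The degree is 2 — the shape is more complex than any degree-1 curve.
(b) From the axis intercepts and sections: it crosses the y-axis at the gridline y = 2; the curve avoids every integer x-axis point in the box.
(c) Putting this together gives p.

x*y - y + 2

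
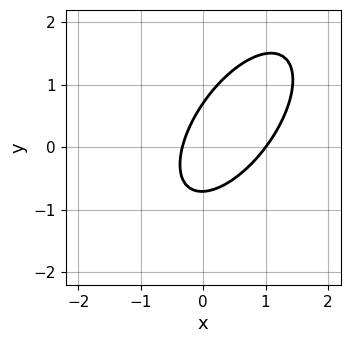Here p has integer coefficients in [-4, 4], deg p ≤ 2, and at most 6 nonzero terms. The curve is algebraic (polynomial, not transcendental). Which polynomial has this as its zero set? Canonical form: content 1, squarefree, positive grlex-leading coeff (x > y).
3*x^2 - 3*x*y + 2*y^2 - 2*x - 1

1. The degree is 2 — no degree-1 curve has this shape.
2. From the visible intercepts: one x-axis crossing is at x = 1.
3. Together with the visible shape, these determine p as stated.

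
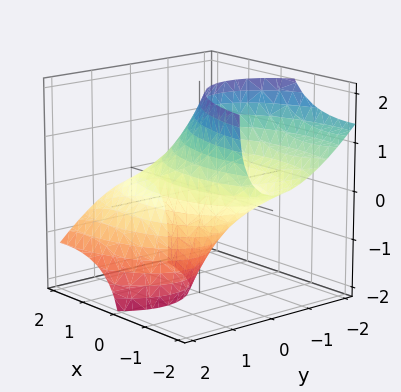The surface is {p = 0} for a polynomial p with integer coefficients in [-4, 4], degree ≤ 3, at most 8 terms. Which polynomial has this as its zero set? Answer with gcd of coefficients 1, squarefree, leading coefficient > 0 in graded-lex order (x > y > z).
x^2 + 3*x*z + 3*y^2 + 3*y*z + z^2 - 3

Degree: the shape is more complex than any degree-1 surface, so deg p = 2.
Checking where it meets the axes: among the integer gridlines, it crosses the y-axis at y ∈ {-1, 1}.
Solving for integer coefficients yields p as stated.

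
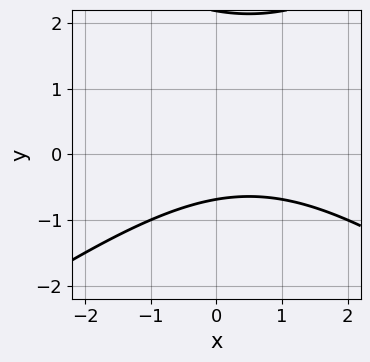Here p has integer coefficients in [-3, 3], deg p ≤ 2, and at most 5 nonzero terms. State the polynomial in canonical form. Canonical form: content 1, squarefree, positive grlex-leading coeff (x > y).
x^2 - 2*y^2 - x + 3*y + 3

1. The degree is 2 — the shape is more complex than any degree-1 curve.
2. From the visible intercepts: it misses every integer gridline on the x-axis.
3. Matching integer coefficients to the picture gives p.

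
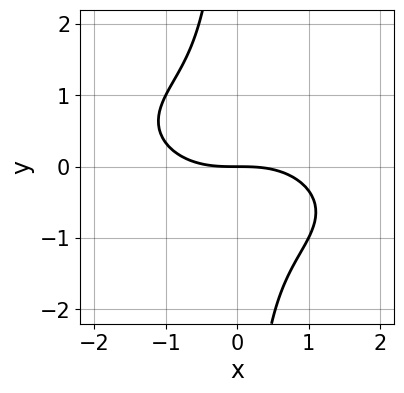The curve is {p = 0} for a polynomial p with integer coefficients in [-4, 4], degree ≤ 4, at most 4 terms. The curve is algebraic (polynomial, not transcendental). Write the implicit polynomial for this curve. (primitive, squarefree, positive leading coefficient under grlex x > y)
1. deg p = 3.
2. Against the integer gridlines: one x-axis crossing is at x = 0; it crosses the y-axis at the gridline y = 0.
3. Matching integer coefficients to the picture gives p.

x^3 + x^2*y + 3*x*y^2 + 3*y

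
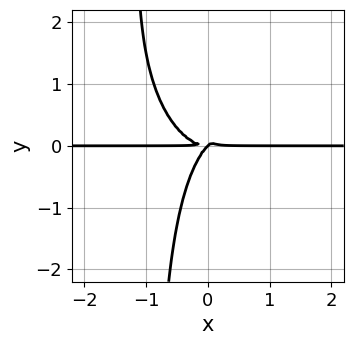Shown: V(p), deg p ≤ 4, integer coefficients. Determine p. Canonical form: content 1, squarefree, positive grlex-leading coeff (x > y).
1. Degree: the shape is more complex than any degree-3 curve, so deg p = 4.
2. Observable constraints: it meets the y-axis at y = 0 (among the integer gridlines); every point of the x-axis in the box is on the curve.
3. Solving for integer coefficients yields p as stated.

3*x^3*y + 2*x*y^3 - 2*x*y^2 + 2*y^3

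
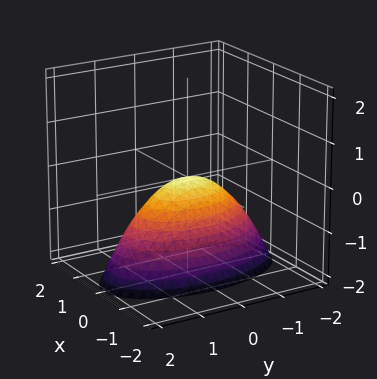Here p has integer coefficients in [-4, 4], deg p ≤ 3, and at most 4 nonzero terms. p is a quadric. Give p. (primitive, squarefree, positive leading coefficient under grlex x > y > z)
3*x^2 + y^2 + 2*z

The degree is 2 — a paraboloid; a quadric.
Symmetries: the y ↦ −y reflection is a symmetry, so y appears only in even powers; it's symmetric under x → −x, forcing even powers of x.
Against the integer gridlines: it crosses the y-axis at the gridline y = 0; it meets the z-axis at z = 0 (among the integer gridlines).
Putting this together gives p.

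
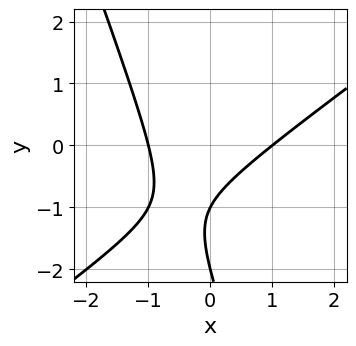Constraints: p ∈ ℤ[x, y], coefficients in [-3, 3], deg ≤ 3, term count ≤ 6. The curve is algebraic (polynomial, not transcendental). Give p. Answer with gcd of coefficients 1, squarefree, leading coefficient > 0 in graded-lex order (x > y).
1. The degree is 2 — no degree-1 curve has this shape.
2. Reading off the gridlines: among the integer gridlines, it crosses the x-axis at x ∈ {-1, 1}; among the integer gridlines, it crosses the y-axis at y ∈ {-2, -1}.
3. Together with the visible shape, these determine p as stated.

2*x^2 - 2*x*y - y^2 - 3*y - 2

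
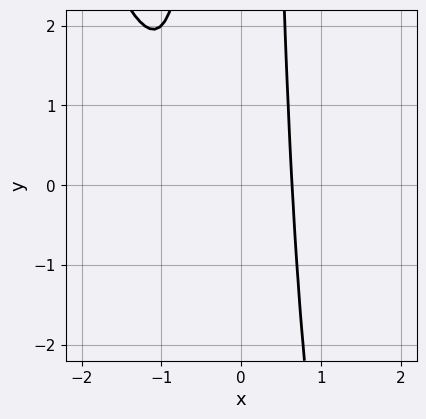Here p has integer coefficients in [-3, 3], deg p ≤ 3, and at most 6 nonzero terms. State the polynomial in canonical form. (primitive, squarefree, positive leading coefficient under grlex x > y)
3*x^3 + x^2*y + 3*x^2 - 2

First, the degree is 3 — the shape is more complex than any degree-2 curve.
Then, from the visible intercepts: it misses every integer gridline on the y-axis.
Finally, putting this together gives p.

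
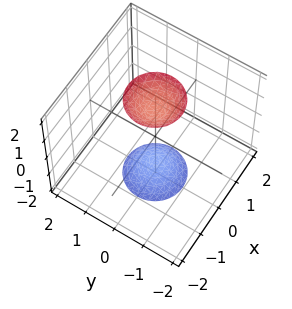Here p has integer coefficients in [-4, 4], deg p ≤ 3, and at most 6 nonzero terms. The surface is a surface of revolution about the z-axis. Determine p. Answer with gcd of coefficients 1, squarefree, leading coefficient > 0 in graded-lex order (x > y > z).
(a) There are 2 components.
(b) Degree: the shape is more complex than any degree-1 surface, so deg p = 2.
(c) Symmetries: every cross-section ⟂ z is a circle, so x, y appear only via x² + y².
(d) Checking where it meets the axes: no y-intercept at any integer in the box; a circular section at z = 2 has radius between 0 and 1; the surface avoids every integer x-axis point in the box.
(e) Fitting integer coefficients to these (and the overall shape) gives p.

3*x^2 + 3*y^2 - z^2 + 2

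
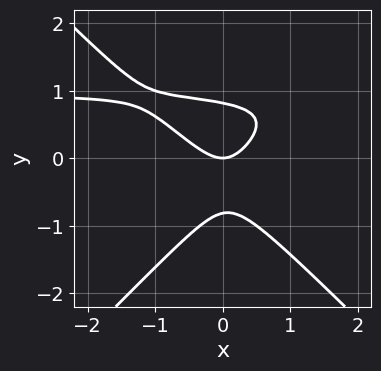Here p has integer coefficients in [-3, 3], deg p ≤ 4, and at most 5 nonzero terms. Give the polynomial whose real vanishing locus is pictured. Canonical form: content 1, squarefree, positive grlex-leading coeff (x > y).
Degree: no degree-2 curve has this shape, so deg p = 3.
Checking where it meets the axes: it crosses the y-axis at the gridline y = 0; one x-axis crossing is at x = 0.
Solving for integer coefficients yields p as stated.

3*x^2*y - 3*y^3 - 3*x^2 - x*y + 2*y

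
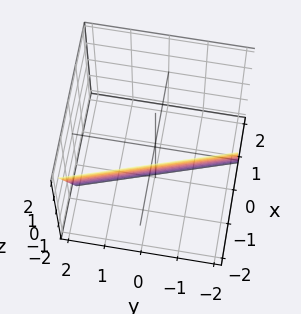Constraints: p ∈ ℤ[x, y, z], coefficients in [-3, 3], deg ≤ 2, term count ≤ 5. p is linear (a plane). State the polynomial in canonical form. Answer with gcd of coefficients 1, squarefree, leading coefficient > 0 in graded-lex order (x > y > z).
(a) Degree: every cross-section is a straight line — this is a plane, so deg p = 1.
(b) From the axis intercepts and sections: it meets the y-axis at y = -2 (among the integer gridlines); it crosses the z-axis at the gridline z = -2.
(c) Solving for integer coefficients yields p as stated.

3*x + y + z + 2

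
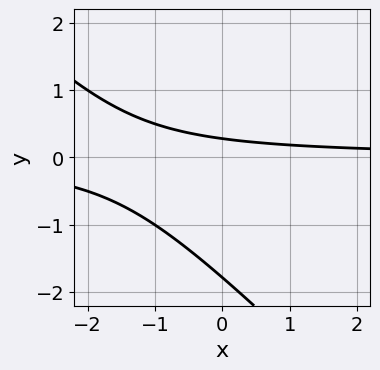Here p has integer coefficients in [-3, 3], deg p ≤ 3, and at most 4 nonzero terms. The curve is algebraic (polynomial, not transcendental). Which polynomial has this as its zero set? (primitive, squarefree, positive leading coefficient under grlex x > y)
The degree is 2 — no degree-1 curve has this shape.
From the visible intercepts: no x-intercept at any integer in the box.
Fitting integer coefficients to these (and the overall shape) gives p.

2*x*y + 2*y^2 + 3*y - 1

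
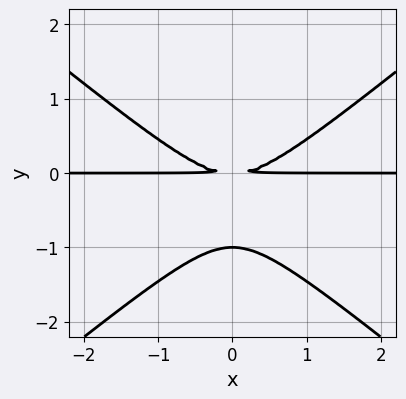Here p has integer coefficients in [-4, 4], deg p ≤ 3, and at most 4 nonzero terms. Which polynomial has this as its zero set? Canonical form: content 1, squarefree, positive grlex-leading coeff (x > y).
First, deg p = 3.
Next, symmetries: it's symmetric under x → −x, forcing even powers of x.
Then, checking where it meets the axes: the visible x-axis segment lies entirely on the curve; it meets the y-axis at y = -1 (among the integer gridlines).
Finally, these observations pin down the coefficients.

2*x^2*y - 3*y^3 - 3*y^2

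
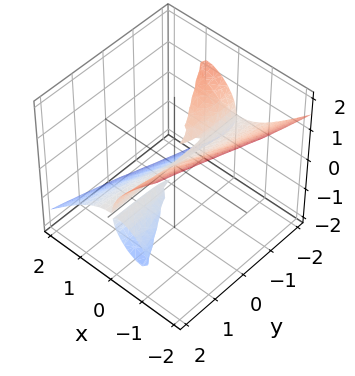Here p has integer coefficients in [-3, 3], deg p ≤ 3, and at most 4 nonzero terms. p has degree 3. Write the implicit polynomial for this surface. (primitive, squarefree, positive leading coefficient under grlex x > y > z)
The picture has 2 separate pieces. They look like related sheets of one shape, so recover p as a whole.
The degree is 3 — a generic line meets the surface in up to 3 points.
Observable constraints: one z-axis crossing is at z = 0; every point of the y-axis in the box is on the surface.
Solving for integer coefficients yields p as stated.

x^3 + x*y*z + z^3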